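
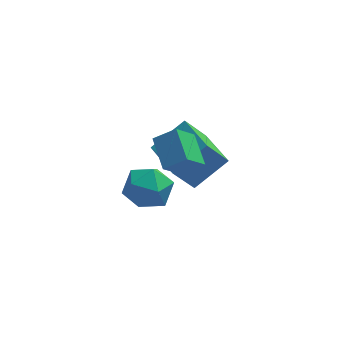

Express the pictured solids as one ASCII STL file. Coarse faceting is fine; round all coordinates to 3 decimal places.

solid 
facet normal 0.020 0.725 0.688
outer loop
vertex 2.332 3.204 -2.717
vertex 1.213 2.946 -2.412
vertex 2.118 2.403 -1.866
endloop
endfacet
facet normal 0.670 0.449 0.591
outer loop
vertex 2.332 3.204 -2.717
vertex 2.118 2.403 -1.866
vertex 2.966 2.2 -2.674
endloop
endfacet
facet normal 0.843 0.529 -0.096
outer loop
vertex 2.332 3.204 -2.717
vertex 2.966 2.2 -2.674
vertex 2.585 2.618 -3.719
endloop
endfacet
facet normal 0.300 0.854 -0.424
outer loop
vertex 2.332 3.204 -2.717
vertex 2.585 2.618 -3.719
vertex 1.502 3.079 -3.557
endloop
endfacet
facet normal -0.208 0.976 0.061
outer loop
vertex 2.332 3.204 -2.717
vertex 1.502 3.079 -3.557
vertex 1.213 2.946 -2.412
endloop
endfacet
facet normal 0.635 -0.251 0.730
outer loop
vertex 2.966 2.2 -2.674
vertex 2.118 2.403 -1.866
vertex 2.238 1.321 -2.343
endloop
endfacet
facet normal -0.417 0.197 0.887
outer loop
vertex 2.118 2.403 -1.866
vertex 1.213 2.946 -2.412
vertex 1.155 1.782 -2.181
endloop
endfacet
facet normal -0.787 0.603 -0.129
outer loop
vertex 1.213 2.946 -2.412
vertex 1.502 3.079 -3.557
vertex 0.774 2.2 -3.226
endloop
endfacet
facet normal 0.036 0.407 -0.913
outer loop
vertex 1.502 3.079 -3.557
vertex 2.585 2.618 -3.719
vertex 1.622 1.997 -4.034
endloop
endfacet
facet normal 0.916 -0.122 -0.383
outer loop
vertex 2.585 2.618 -3.719
vertex 2.966 2.2 -2.674
vertex 2.527 1.454 -3.488
endloop
endfacet
facet normal -0.300 -0.854 0.424
outer loop
vertex 1.408 1.196 -3.183
vertex 2.238 1.321 -2.343
vertex 1.155 1.782 -2.181
endloop
endfacet
facet normal -0.843 -0.529 0.096
outer loop
vertex 1.408 1.196 -3.183
vertex 1.155 1.782 -2.181
vertex 0.774 2.2 -3.226
endloop
endfacet
facet normal -0.670 -0.449 -0.591
outer loop
vertex 1.408 1.196 -3.183
vertex 0.774 2.2 -3.226
vertex 1.622 1.997 -4.034
endloop
endfacet
facet normal -0.020 -0.725 -0.688
outer loop
vertex 1.408 1.196 -3.183
vertex 1.622 1.997 -4.034
vertex 2.527 1.454 -3.488
endloop
endfacet
facet normal 0.208 -0.976 -0.061
outer loop
vertex 1.408 1.196 -3.183
vertex 2.527 1.454 -3.488
vertex 2.238 1.321 -2.343
endloop
endfacet
facet normal -0.036 -0.407 0.913
outer loop
vertex 1.155 1.782 -2.181
vertex 2.238 1.321 -2.343
vertex 2.118 2.403 -1.866
endloop
endfacet
facet normal -0.916 0.122 0.383
outer loop
vertex 0.774 2.2 -3.226
vertex 1.155 1.782 -2.181
vertex 1.213 2.946 -2.412
endloop
endfacet
facet normal -0.635 0.251 -0.730
outer loop
vertex 1.622 1.997 -4.034
vertex 0.774 2.2 -3.226
vertex 1.502 3.079 -3.557
endloop
endfacet
facet normal 0.417 -0.197 -0.887
outer loop
vertex 2.527 1.454 -3.488
vertex 1.622 1.997 -4.034
vertex 2.585 2.618 -3.719
endloop
endfacet
facet normal 0.787 -0.603 0.129
outer loop
vertex 2.238 1.321 -2.343
vertex 2.527 1.454 -3.488
vertex 2.966 2.2 -2.674
endloop
endfacet
facet normal -0.543 -0.167 0.823
outer loop
vertex 4.236 1.35 0.642
vertex 3.497 3.238 0.537
vertex 2.775 0.717 -0.449
endloop
endfacet
facet normal 0.364 -0.930 0.052
outer loop
vertex 3.703 1.002 -1.857
vertex 4.236 1.35 0.642
vertex 2.775 0.717 -0.449
endloop
endfacet
facet normal -0.543 -0.167 0.823
outer loop
vertex 2.775 0.717 -0.449
vertex 3.497 3.238 0.537
vertex 2.036 2.605 -0.554
endloop
endfacet
facet normal -0.757 -0.328 -0.565
outer loop
vertex 2.036 2.605 -0.554
vertex 3.703 1.002 -1.857
vertex 2.775 0.717 -0.449
endloop
endfacet
facet normal 0.757 0.328 0.565
outer loop
vertex 4.236 1.35 0.642
vertex 4.425 3.523 -0.871
vertex 3.497 3.238 0.537
endloop
endfacet
facet normal 0.364 -0.930 0.052
outer loop
vertex 5.164 1.635 -0.766
vertex 4.236 1.35 0.642
vertex 3.703 1.002 -1.857
endloop
endfacet
facet normal 0.757 0.328 0.565
outer loop
vertex 5.164 1.635 -0.766
vertex 4.425 3.523 -0.871
vertex 4.236 1.35 0.642
endloop
endfacet
facet normal -0.364 0.930 -0.052
outer loop
vertex 3.497 3.238 0.537
vertex 4.425 3.523 -0.871
vertex 2.036 2.605 -0.554
endloop
endfacet
facet normal -0.757 -0.328 -0.565
outer loop
vertex 2.964 2.89 -1.962
vertex 3.703 1.002 -1.857
vertex 2.036 2.605 -0.554
endloop
endfacet
facet normal -0.364 0.930 -0.052
outer loop
vertex 2.036 2.605 -0.554
vertex 4.425 3.523 -0.871
vertex 2.964 2.89 -1.962
endloop
endfacet
facet normal 0.543 0.167 -0.823
outer loop
vertex 2.964 2.89 -1.962
vertex 5.164 1.635 -0.766
vertex 3.703 1.002 -1.857
endloop
endfacet
facet normal 0.543 0.167 -0.823
outer loop
vertex 4.425 3.523 -0.871
vertex 5.164 1.635 -0.766
vertex 2.964 2.89 -1.962
endloop
endfacet
facet normal -0.823 0.072 -0.563
outer loop
vertex 2.265 -0.892 1.557
vertex 1.968 0.512 2.17
vertex 3.061 -0.251 0.474
endloop
endfacet
facet normal 0.190 -0.900 -0.393
outer loop
vertex 3.992 -0.332 1.11
vertex 2.265 -0.892 1.557
vertex 3.061 -0.251 0.474
endloop
endfacet
facet normal -0.823 0.072 -0.563
outer loop
vertex 3.061 -0.251 0.474
vertex 1.968 0.512 2.17
vertex 2.765 1.153 1.086
endloop
endfacet
facet normal 0.535 0.430 -0.728
outer loop
vertex 2.765 1.153 1.086
vertex 3.992 -0.332 1.11
vertex 3.061 -0.251 0.474
endloop
endfacet
facet normal -0.534 -0.431 0.727
outer loop
vertex 2.265 -0.892 1.557
vertex 2.899 0.431 2.806
vertex 1.968 0.512 2.17
endloop
endfacet
facet normal 0.190 -0.900 -0.392
outer loop
vertex 3.195 -0.973 2.194
vertex 2.265 -0.892 1.557
vertex 3.992 -0.332 1.11
endloop
endfacet
facet normal -0.535 -0.430 0.727
outer loop
vertex 3.195 -0.973 2.194
vertex 2.899 0.431 2.806
vertex 2.265 -0.892 1.557
endloop
endfacet
facet normal -0.190 0.900 0.393
outer loop
vertex 1.968 0.512 2.17
vertex 2.899 0.431 2.806
vertex 2.765 1.153 1.086
endloop
endfacet
facet normal 0.535 0.431 -0.727
outer loop
vertex 3.695 1.072 1.723
vertex 3.992 -0.332 1.11
vertex 2.765 1.153 1.086
endloop
endfacet
facet normal -0.191 0.900 0.393
outer loop
vertex 2.765 1.153 1.086
vertex 2.899 0.431 2.806
vertex 3.695 1.072 1.723
endloop
endfacet
facet normal 0.823 -0.072 0.563
outer loop
vertex 3.695 1.072 1.723
vertex 3.195 -0.973 2.194
vertex 3.992 -0.332 1.11
endloop
endfacet
facet normal 0.823 -0.072 0.563
outer loop
vertex 2.899 0.431 2.806
vertex 3.195 -0.973 2.194
vertex 3.695 1.072 1.723
endloop
endfacet

endsolid


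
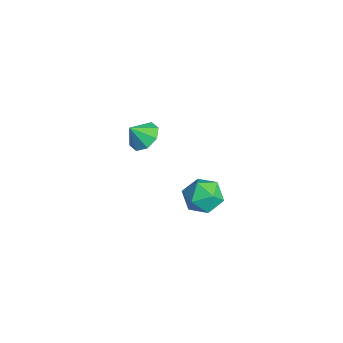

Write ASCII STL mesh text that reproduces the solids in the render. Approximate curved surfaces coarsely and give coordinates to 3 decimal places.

solid 
facet normal -0.703 0.650 0.289
outer loop
vertex 1.366 4.629 -3.393
vertex 1.003 3.899 -2.633
vertex 1.795 4.636 -2.364
endloop
endfacet
facet normal -0.124 0.991 0.045
outer loop
vertex 1.366 4.629 -3.393
vertex 1.795 4.636 -2.364
vertex 2.464 4.76 -3.248
endloop
endfacet
facet normal -0.010 0.780 -0.626
outer loop
vertex 1.366 4.629 -3.393
vertex 2.464 4.76 -3.248
vertex 2.084 4.101 -4.062
endloop
endfacet
facet normal -0.518 0.308 -0.798
outer loop
vertex 1.366 4.629 -3.393
vertex 2.084 4.101 -4.062
vertex 1.182 3.569 -3.682
endloop
endfacet
facet normal -0.945 0.228 -0.233
outer loop
vertex 1.366 4.629 -3.393
vertex 1.182 3.569 -3.682
vertex 1.003 3.899 -2.633
endloop
endfacet
facet normal 0.435 0.786 0.439
outer loop
vertex 2.464 4.76 -3.248
vertex 1.795 4.636 -2.364
vertex 2.778 4.111 -2.398
endloop
endfacet
facet normal -0.501 0.234 0.833
outer loop
vertex 1.795 4.636 -2.364
vertex 1.003 3.899 -2.633
vertex 1.876 3.579 -2.018
endloop
endfacet
facet normal -0.894 -0.448 -0.012
outer loop
vertex 1.003 3.899 -2.633
vertex 1.182 3.569 -3.682
vertex 1.496 2.92 -2.832
endloop
endfacet
facet normal -0.202 -0.319 -0.926
outer loop
vertex 1.182 3.569 -3.682
vertex 2.084 4.101 -4.062
vertex 2.165 3.044 -3.716
endloop
endfacet
facet normal 0.619 0.444 -0.648
outer loop
vertex 2.084 4.101 -4.062
vertex 2.464 4.76 -3.248
vertex 2.957 3.781 -3.447
endloop
endfacet
facet normal 0.518 -0.308 0.798
outer loop
vertex 2.594 3.051 -2.687
vertex 2.778 4.111 -2.398
vertex 1.876 3.579 -2.018
endloop
endfacet
facet normal 0.010 -0.780 0.626
outer loop
vertex 2.594 3.051 -2.687
vertex 1.876 3.579 -2.018
vertex 1.496 2.92 -2.832
endloop
endfacet
facet normal 0.124 -0.991 -0.045
outer loop
vertex 2.594 3.051 -2.687
vertex 1.496 2.92 -2.832
vertex 2.165 3.044 -3.716
endloop
endfacet
facet normal 0.703 -0.650 -0.289
outer loop
vertex 2.594 3.051 -2.687
vertex 2.165 3.044 -3.716
vertex 2.957 3.781 -3.447
endloop
endfacet
facet normal 0.945 -0.228 0.233
outer loop
vertex 2.594 3.051 -2.687
vertex 2.957 3.781 -3.447
vertex 2.778 4.111 -2.398
endloop
endfacet
facet normal 0.202 0.319 0.926
outer loop
vertex 1.876 3.579 -2.018
vertex 2.778 4.111 -2.398
vertex 1.795 4.636 -2.364
endloop
endfacet
facet normal -0.619 -0.444 0.648
outer loop
vertex 1.496 2.92 -2.832
vertex 1.876 3.579 -2.018
vertex 1.003 3.899 -2.633
endloop
endfacet
facet normal -0.435 -0.786 -0.439
outer loop
vertex 2.165 3.044 -3.716
vertex 1.496 2.92 -2.832
vertex 1.182 3.569 -3.682
endloop
endfacet
facet normal 0.501 -0.234 -0.833
outer loop
vertex 2.957 3.781 -3.447
vertex 2.165 3.044 -3.716
vertex 2.084 4.101 -4.062
endloop
endfacet
facet normal 0.894 0.448 0.012
outer loop
vertex 2.778 4.111 -2.398
vertex 2.957 3.781 -3.447
vertex 2.464 4.76 -3.248
endloop
endfacet
facet normal 0.025 0.634 -0.773
outer loop
vertex 2.999 0.213 2.631
vertex 2.453 0.756 3.059
vertex 3.327 0.663 3.011
endloop
endfacet
facet normal 0.685 -0.692 0.228
outer loop
vertex 2.999 0.213 2.631
vertex 3.327 0.663 3.011
vertex 2.427 0.064 3.901
endloop
endfacet
facet normal 0.025 0.634 -0.773
outer loop
vertex 3.327 0.663 3.011
vertex 2.453 0.756 3.059
vertex 3.143 1.167 3.418
endloop
endfacet
facet normal 0.756 -0.221 0.616
outer loop
vertex 3.327 0.663 3.011
vertex 3.143 1.167 3.418
vertex 2.427 0.064 3.901
endloop
endfacet
facet normal 0.025 0.634 -0.773
outer loop
vertex 3.143 1.167 3.418
vertex 2.453 0.756 3.059
vertex 2.555 1.43 3.615
endloop
endfacet
facet normal 0.376 0.156 0.913
outer loop
vertex 3.143 1.167 3.418
vertex 2.555 1.43 3.615
vertex 2.427 0.064 3.901
endloop
endfacet
facet normal 0.025 0.634 -0.773
outer loop
vertex 2.555 1.43 3.615
vertex 2.453 0.756 3.059
vertex 1.908 1.298 3.486
endloop
endfacet
facet normal -0.234 0.220 0.947
outer loop
vertex 2.555 1.43 3.615
vertex 1.908 1.298 3.486
vertex 2.427 0.064 3.901
endloop
endfacet
facet normal 0.024 0.634 -0.773
outer loop
vertex 1.908 1.298 3.486
vertex 2.453 0.756 3.059
vertex 1.58 0.848 3.107
endloop
endfacet
facet normal -0.714 -0.066 0.697
outer loop
vertex 1.908 1.298 3.486
vertex 1.58 0.848 3.107
vertex 2.427 0.064 3.901
endloop
endfacet
facet normal 0.024 0.634 -0.773
outer loop
vertex 1.58 0.848 3.107
vertex 2.453 0.756 3.059
vertex 1.763 0.344 2.699
endloop
endfacet
facet normal -0.786 -0.536 0.309
outer loop
vertex 1.58 0.848 3.107
vertex 1.763 0.344 2.699
vertex 2.427 0.064 3.901
endloop
endfacet
facet normal 0.025 0.634 -0.773
outer loop
vertex 1.763 0.344 2.699
vertex 2.453 0.756 3.059
vertex 2.351 0.081 2.502
endloop
endfacet
facet normal -0.405 -0.914 0.011
outer loop
vertex 1.763 0.344 2.699
vertex 2.351 0.081 2.502
vertex 2.427 0.064 3.901
endloop
endfacet
facet normal 0.025 0.634 -0.773
outer loop
vertex 2.351 0.081 2.502
vertex 2.453 0.756 3.059
vertex 2.999 0.213 2.631
endloop
endfacet
facet normal 0.204 -0.979 -0.023
outer loop
vertex 2.351 0.081 2.502
vertex 2.999 0.213 2.631
vertex 2.427 0.064 3.901
endloop
endfacet

endsolid


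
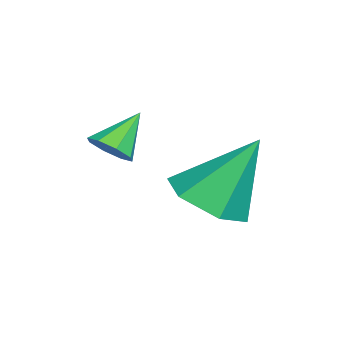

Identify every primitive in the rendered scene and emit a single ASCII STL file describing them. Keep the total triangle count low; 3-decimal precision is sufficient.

solid 
facet normal 0.087 -0.530 -0.843
outer loop
vertex 2.692 0.802 1.206
vertex 1.783 0.536 1.279
vertex 2.01 1.327 0.805
endloop
endfacet
facet normal 0.599 0.800 0.030
outer loop
vertex 2.692 0.802 1.206
vertex 2.01 1.327 0.805
vertex 1.617 1.544 2.881
endloop
endfacet
facet normal 0.087 -0.530 -0.843
outer loop
vertex 2.01 1.327 0.805
vertex 1.783 0.536 1.279
vertex 1.101 1.061 0.878
endloop
endfacet
facet normal -0.289 0.945 -0.153
outer loop
vertex 2.01 1.327 0.805
vertex 1.101 1.061 0.878
vertex 1.617 1.544 2.881
endloop
endfacet
facet normal 0.087 -0.530 -0.843
outer loop
vertex 1.101 1.061 0.878
vertex 1.783 0.536 1.279
vertex 0.874 0.27 1.352
endloop
endfacet
facet normal -0.922 0.356 0.152
outer loop
vertex 1.101 1.061 0.878
vertex 0.874 0.27 1.352
vertex 1.617 1.544 2.881
endloop
endfacet
facet normal 0.087 -0.530 -0.843
outer loop
vertex 0.874 0.27 1.352
vertex 1.783 0.536 1.279
vertex 1.557 -0.255 1.753
endloop
endfacet
facet normal -0.668 -0.379 0.641
outer loop
vertex 0.874 0.27 1.352
vertex 1.557 -0.255 1.753
vertex 1.617 1.544 2.881
endloop
endfacet
facet normal 0.087 -0.530 -0.843
outer loop
vertex 1.557 -0.255 1.753
vertex 1.783 0.536 1.279
vertex 2.466 0.011 1.68
endloop
endfacet
facet normal 0.219 -0.524 0.823
outer loop
vertex 1.557 -0.255 1.753
vertex 2.466 0.011 1.68
vertex 1.617 1.544 2.881
endloop
endfacet
facet normal 0.087 -0.530 -0.843
outer loop
vertex 2.466 0.011 1.68
vertex 1.783 0.536 1.279
vertex 2.692 0.802 1.206
endloop
endfacet
facet normal 0.853 0.067 0.518
outer loop
vertex 2.466 0.011 1.68
vertex 2.692 0.802 1.206
vertex 1.617 1.544 2.881
endloop
endfacet
facet normal 0.514 -0.495 -0.701
outer loop
vertex 3.631 -1.394 3.614
vertex 3.315 -1.214 3.255
vertex 3.753 -1.054 3.463
endloop
endfacet
facet normal 0.524 0.181 0.832
outer loop
vertex 3.631 -1.394 3.614
vertex 3.753 -1.054 3.463
vertex 2.765 -0.686 4.005
endloop
endfacet
facet normal 0.514 -0.495 -0.701
outer loop
vertex 3.753 -1.054 3.463
vertex 3.315 -1.214 3.255
vertex 3.618 -0.809 3.191
endloop
endfacet
facet normal 0.510 0.749 0.422
outer loop
vertex 3.753 -1.054 3.463
vertex 3.618 -0.809 3.191
vertex 2.765 -0.686 4.005
endloop
endfacet
facet normal 0.513 -0.495 -0.701
outer loop
vertex 3.618 -0.809 3.191
vertex 3.315 -1.214 3.255
vertex 3.306 -0.801 2.957
endloop
endfacet
facet normal 0.077 0.995 -0.069
outer loop
vertex 3.618 -0.809 3.191
vertex 3.306 -0.801 2.957
vertex 2.765 -0.686 4.005
endloop
endfacet
facet normal 0.515 -0.494 -0.700
outer loop
vertex 3.306 -0.801 2.957
vertex 3.315 -1.214 3.255
vertex 3.0 -1.035 2.897
endloop
endfacet
facet normal -0.523 0.775 -0.355
outer loop
vertex 3.306 -0.801 2.957
vertex 3.0 -1.035 2.897
vertex 2.765 -0.686 4.005
endloop
endfacet
facet normal 0.515 -0.494 -0.700
outer loop
vertex 3.0 -1.035 2.897
vertex 3.315 -1.214 3.255
vertex 2.878 -1.375 3.047
endloop
endfacet
facet normal -0.938 0.219 -0.268
outer loop
vertex 3.0 -1.035 2.897
vertex 2.878 -1.375 3.047
vertex 2.765 -0.686 4.005
endloop
endfacet
facet normal 0.515 -0.494 -0.700
outer loop
vertex 2.878 -1.375 3.047
vertex 3.315 -1.214 3.255
vertex 3.013 -1.62 3.319
endloop
endfacet
facet normal -0.925 -0.351 0.143
outer loop
vertex 2.878 -1.375 3.047
vertex 3.013 -1.62 3.319
vertex 2.765 -0.686 4.005
endloop
endfacet
facet normal 0.515 -0.494 -0.701
outer loop
vertex 3.013 -1.62 3.319
vertex 3.315 -1.214 3.255
vertex 3.325 -1.628 3.554
endloop
endfacet
facet normal -0.493 -0.596 0.634
outer loop
vertex 3.013 -1.62 3.319
vertex 3.325 -1.628 3.554
vertex 2.765 -0.686 4.005
endloop
endfacet
facet normal 0.515 -0.494 -0.701
outer loop
vertex 3.325 -1.628 3.554
vertex 3.315 -1.214 3.255
vertex 3.631 -1.394 3.614
endloop
endfacet
facet normal 0.108 -0.377 0.920
outer loop
vertex 3.325 -1.628 3.554
vertex 3.631 -1.394 3.614
vertex 2.765 -0.686 4.005
endloop
endfacet

endsolid


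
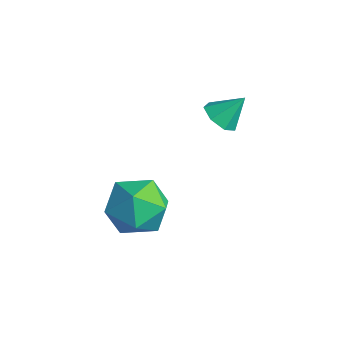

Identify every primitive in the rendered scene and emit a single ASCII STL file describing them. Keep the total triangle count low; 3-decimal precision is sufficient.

solid 
facet normal -0.221 0.032 0.975
outer loop
vertex 0.255 -1.577 0.301
vertex -0.342 -2.5 0.196
vertex 0.732 -2.563 0.442
endloop
endfacet
facet normal 0.417 0.323 0.849
outer loop
vertex 0.255 -1.577 0.301
vertex 0.732 -2.563 0.442
vertex 1.258 -1.77 -0.118
endloop
endfacet
facet normal 0.328 0.861 0.388
outer loop
vertex 0.255 -1.577 0.301
vertex 1.258 -1.77 -0.118
vertex 0.508 -1.217 -0.711
endloop
endfacet
facet normal -0.367 0.902 0.229
outer loop
vertex 0.255 -1.577 0.301
vertex 0.508 -1.217 -0.711
vertex -0.48 -1.668 -0.517
endloop
endfacet
facet normal -0.706 0.390 0.591
outer loop
vertex 0.255 -1.577 0.301
vertex -0.48 -1.668 -0.517
vertex -0.342 -2.5 0.196
endloop
endfacet
facet normal 0.827 -0.170 0.536
outer loop
vertex 1.258 -1.77 -0.118
vertex 0.732 -2.563 0.442
vertex 1.28 -2.812 -0.483
endloop
endfacet
facet normal -0.207 -0.641 0.739
outer loop
vertex 0.732 -2.563 0.442
vertex -0.342 -2.5 0.196
vertex 0.292 -3.263 -0.289
endloop
endfacet
facet normal -0.991 -0.063 0.119
outer loop
vertex -0.342 -2.5 0.196
vertex -0.48 -1.668 -0.517
vertex -0.458 -2.71 -0.882
endloop
endfacet
facet normal -0.441 0.766 -0.468
outer loop
vertex -0.48 -1.668 -0.517
vertex 0.508 -1.217 -0.711
vertex 0.068 -1.917 -1.442
endloop
endfacet
facet normal 0.682 0.700 -0.210
outer loop
vertex 0.508 -1.217 -0.711
vertex 1.258 -1.77 -0.118
vertex 1.142 -1.98 -1.196
endloop
endfacet
facet normal 0.367 -0.902 -0.229
outer loop
vertex 0.545 -2.903 -1.301
vertex 1.28 -2.812 -0.483
vertex 0.292 -3.263 -0.289
endloop
endfacet
facet normal -0.328 -0.861 -0.388
outer loop
vertex 0.545 -2.903 -1.301
vertex 0.292 -3.263 -0.289
vertex -0.458 -2.71 -0.882
endloop
endfacet
facet normal -0.417 -0.323 -0.849
outer loop
vertex 0.545 -2.903 -1.301
vertex -0.458 -2.71 -0.882
vertex 0.068 -1.917 -1.442
endloop
endfacet
facet normal 0.221 -0.032 -0.975
outer loop
vertex 0.545 -2.903 -1.301
vertex 0.068 -1.917 -1.442
vertex 1.142 -1.98 -1.196
endloop
endfacet
facet normal 0.706 -0.390 -0.591
outer loop
vertex 0.545 -2.903 -1.301
vertex 1.142 -1.98 -1.196
vertex 1.28 -2.812 -0.483
endloop
endfacet
facet normal 0.441 -0.766 0.468
outer loop
vertex 0.292 -3.263 -0.289
vertex 1.28 -2.812 -0.483
vertex 0.732 -2.563 0.442
endloop
endfacet
facet normal -0.682 -0.700 0.210
outer loop
vertex -0.458 -2.71 -0.882
vertex 0.292 -3.263 -0.289
vertex -0.342 -2.5 0.196
endloop
endfacet
facet normal -0.827 0.170 -0.536
outer loop
vertex 0.068 -1.917 -1.442
vertex -0.458 -2.71 -0.882
vertex -0.48 -1.668 -0.517
endloop
endfacet
facet normal 0.207 0.641 -0.739
outer loop
vertex 1.142 -1.98 -1.196
vertex 0.068 -1.917 -1.442
vertex 0.508 -1.217 -0.711
endloop
endfacet
facet normal 0.991 0.063 -0.119
outer loop
vertex 1.28 -2.812 -0.483
vertex 1.142 -1.98 -1.196
vertex 1.258 -1.77 -0.118
endloop
endfacet
facet normal -0.277 -0.617 -0.737
outer loop
vertex 0.551 0.72 1.74
vertex -0.052 0.961 1.765
vertex 0.451 1.164 1.406
endloop
endfacet
facet normal 0.964 0.261 0.058
outer loop
vertex 0.551 0.72 1.74
vertex 0.451 1.164 1.406
vertex 0.252 1.639 2.575
endloop
endfacet
facet normal -0.277 -0.616 -0.737
outer loop
vertex 0.451 1.164 1.406
vertex -0.052 0.961 1.765
vertex -0.028 1.455 1.343
endloop
endfacet
facet normal 0.527 0.815 -0.241
outer loop
vertex 0.451 1.164 1.406
vertex -0.028 1.455 1.343
vertex 0.252 1.639 2.575
endloop
endfacet
facet normal -0.276 -0.616 -0.737
outer loop
vertex -0.028 1.455 1.343
vertex -0.052 0.961 1.765
vertex -0.525 1.374 1.597
endloop
endfacet
facet normal -0.209 0.973 -0.098
outer loop
vertex -0.028 1.455 1.343
vertex -0.525 1.374 1.597
vertex 0.252 1.639 2.575
endloop
endfacet
facet normal -0.276 -0.616 -0.738
outer loop
vertex -0.525 1.374 1.597
vertex -0.052 0.961 1.765
vertex -0.666 0.982 1.977
endloop
endfacet
facet normal -0.689 0.617 0.380
outer loop
vertex -0.525 1.374 1.597
vertex -0.666 0.982 1.977
vertex 0.252 1.639 2.575
endloop
endfacet
facet normal -0.276 -0.615 -0.738
outer loop
vertex -0.666 0.982 1.977
vertex -0.052 0.961 1.765
vertex -0.345 0.574 2.197
endloop
endfacet
facet normal -0.553 0.014 0.833
outer loop
vertex -0.666 0.982 1.977
vertex -0.345 0.574 2.197
vertex 0.252 1.639 2.575
endloop
endfacet
facet normal -0.275 -0.616 -0.738
outer loop
vertex -0.345 0.574 2.197
vertex -0.052 0.961 1.765
vertex 0.197 0.458 2.092
endloop
endfacet
facet normal 0.097 -0.381 0.920
outer loop
vertex -0.345 0.574 2.197
vertex 0.197 0.458 2.092
vertex 0.252 1.639 2.575
endloop
endfacet
facet normal -0.277 -0.616 -0.737
outer loop
vertex 0.197 0.458 2.092
vertex -0.052 0.961 1.765
vertex 0.551 0.72 1.74
endloop
endfacet
facet normal 0.772 -0.271 0.575
outer loop
vertex 0.197 0.458 2.092
vertex 0.551 0.72 1.74
vertex 0.252 1.639 2.575
endloop
endfacet

endsolid


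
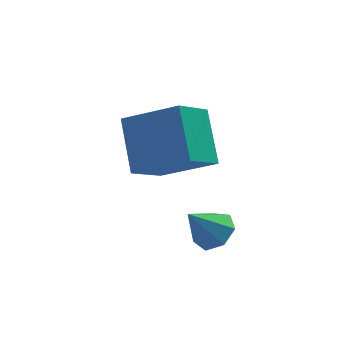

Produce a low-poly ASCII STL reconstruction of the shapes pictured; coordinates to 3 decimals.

solid 
facet normal -0.608 -0.528 0.593
outer loop
vertex -3.105 -1.399 -0.705
vertex -3.159 0.084 0.561
vertex -4.677 -0.65 -1.648
endloop
endfacet
facet normal 0.027 -0.760 -0.649
outer loop
vertex -3.681 0.216 -2.621
vertex -3.105 -1.399 -0.705
vertex -4.677 -0.65 -1.648
endloop
endfacet
facet normal -0.607 -0.529 0.593
outer loop
vertex -4.677 -0.65 -1.648
vertex -3.159 0.084 0.561
vertex -4.731 0.832 -0.382
endloop
endfacet
facet normal -0.794 0.378 -0.476
outer loop
vertex -4.731 0.832 -0.382
vertex -3.681 0.216 -2.621
vertex -4.677 -0.65 -1.648
endloop
endfacet
facet normal 0.794 -0.378 0.476
outer loop
vertex -3.105 -1.399 -0.705
vertex -2.163 0.95 -0.412
vertex -3.159 0.084 0.561
endloop
endfacet
facet normal 0.028 -0.760 -0.649
outer loop
vertex -2.109 -0.532 -1.678
vertex -3.105 -1.399 -0.705
vertex -3.681 0.216 -2.621
endloop
endfacet
facet normal 0.794 -0.378 0.476
outer loop
vertex -2.109 -0.532 -1.678
vertex -2.163 0.95 -0.412
vertex -3.105 -1.399 -0.705
endloop
endfacet
facet normal -0.027 0.760 0.649
outer loop
vertex -3.159 0.084 0.561
vertex -2.163 0.95 -0.412
vertex -4.731 0.832 -0.382
endloop
endfacet
facet normal -0.794 0.378 -0.476
outer loop
vertex -3.735 1.699 -1.355
vertex -3.681 0.216 -2.621
vertex -4.731 0.832 -0.382
endloop
endfacet
facet normal -0.027 0.760 0.649
outer loop
vertex -4.731 0.832 -0.382
vertex -2.163 0.95 -0.412
vertex -3.735 1.699 -1.355
endloop
endfacet
facet normal 0.607 0.528 -0.593
outer loop
vertex -3.735 1.699 -1.355
vertex -2.109 -0.532 -1.678
vertex -3.681 0.216 -2.621
endloop
endfacet
facet normal 0.608 0.529 -0.593
outer loop
vertex -2.163 0.95 -0.412
vertex -2.109 -0.532 -1.678
vertex -3.735 1.699 -1.355
endloop
endfacet
facet normal 0.588 0.145 -0.796
outer loop
vertex -1.906 -1.29 -3.421
vertex -2.427 -1.561 -3.855
vertex -2.32 -0.869 -3.65
endloop
endfacet
facet normal 0.175 0.598 0.782
outer loop
vertex -1.906 -1.29 -3.421
vertex -2.32 -0.869 -3.65
vertex -3.233 -1.759 -2.765
endloop
endfacet
facet normal 0.589 0.145 -0.795
outer loop
vertex -2.32 -0.869 -3.65
vertex -2.427 -1.561 -3.855
vertex -2.814 -0.969 -4.034
endloop
endfacet
facet normal -0.447 0.818 0.362
outer loop
vertex -2.32 -0.869 -3.65
vertex -2.814 -0.969 -4.034
vertex -3.233 -1.759 -2.765
endloop
endfacet
facet normal 0.588 0.144 -0.796
outer loop
vertex -2.814 -0.969 -4.034
vertex -2.427 -1.561 -3.855
vertex -3.017 -1.515 -4.283
endloop
endfacet
facet normal -0.924 0.376 -0.071
outer loop
vertex -2.814 -0.969 -4.034
vertex -3.017 -1.515 -4.283
vertex -3.233 -1.759 -2.765
endloop
endfacet
facet normal 0.588 0.145 -0.795
outer loop
vertex -3.017 -1.515 -4.283
vertex -2.427 -1.561 -3.855
vertex -2.775 -2.096 -4.21
endloop
endfacet
facet normal -0.897 -0.398 -0.192
outer loop
vertex -3.017 -1.515 -4.283
vertex -2.775 -2.096 -4.21
vertex -3.233 -1.759 -2.765
endloop
endfacet
facet normal 0.589 0.144 -0.795
outer loop
vertex -2.775 -2.096 -4.21
vertex -2.427 -1.561 -3.855
vertex -2.271 -2.274 -3.869
endloop
endfacet
facet normal -0.386 -0.918 0.092
outer loop
vertex -2.775 -2.096 -4.21
vertex -2.271 -2.274 -3.869
vertex -3.233 -1.759 -2.765
endloop
endfacet
facet normal 0.589 0.144 -0.795
outer loop
vertex -2.271 -2.274 -3.869
vertex -2.427 -1.561 -3.855
vertex -1.885 -1.916 -3.518
endloop
endfacet
facet normal 0.223 -0.794 0.565
outer loop
vertex -2.271 -2.274 -3.869
vertex -1.885 -1.916 -3.518
vertex -3.233 -1.759 -2.765
endloop
endfacet
facet normal 0.588 0.143 -0.796
outer loop
vertex -1.885 -1.916 -3.518
vertex -2.427 -1.561 -3.855
vertex -1.906 -1.29 -3.421
endloop
endfacet
facet normal 0.474 -0.119 0.873
outer loop
vertex -1.885 -1.916 -3.518
vertex -1.906 -1.29 -3.421
vertex -3.233 -1.759 -2.765
endloop
endfacet

endsolid


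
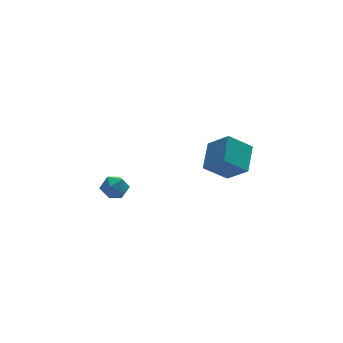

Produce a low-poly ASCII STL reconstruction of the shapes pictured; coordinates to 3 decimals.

solid 
facet normal -0.865 -0.488 0.118
outer loop
vertex -2.991 -1.417 -0.127
vertex -2.726 -1.967 -0.457
vertex -2.663 -1.912 0.231
endloop
endfacet
facet normal -0.756 -0.029 0.654
outer loop
vertex -2.991 -1.417 -0.127
vertex -2.663 -1.912 0.231
vertex -2.556 -1.244 0.384
endloop
endfacet
facet normal -0.686 0.624 0.373
outer loop
vertex -2.991 -1.417 -0.127
vertex -2.556 -1.244 0.384
vertex -2.553 -0.886 -0.21
endloop
endfacet
facet normal -0.752 0.567 -0.336
outer loop
vertex -2.991 -1.417 -0.127
vertex -2.553 -0.886 -0.21
vertex -2.658 -1.333 -0.73
endloop
endfacet
facet normal -0.862 -0.120 -0.493
outer loop
vertex -2.991 -1.417 -0.127
vertex -2.658 -1.333 -0.73
vertex -2.726 -1.967 -0.457
endloop
endfacet
facet normal -0.140 -0.200 0.970
outer loop
vertex -2.556 -1.244 0.384
vertex -2.663 -1.912 0.231
vertex -2.022 -1.687 0.37
endloop
endfacet
facet normal -0.316 -0.943 0.104
outer loop
vertex -2.663 -1.912 0.231
vertex -2.726 -1.967 -0.457
vertex -2.127 -2.134 -0.15
endloop
endfacet
facet normal -0.311 -0.347 -0.884
outer loop
vertex -2.726 -1.967 -0.457
vertex -2.658 -1.333 -0.73
vertex -2.124 -1.776 -0.744
endloop
endfacet
facet normal -0.132 0.765 -0.631
outer loop
vertex -2.658 -1.333 -0.73
vertex -2.553 -0.886 -0.21
vertex -2.017 -1.108 -0.591
endloop
endfacet
facet normal -0.026 0.856 0.516
outer loop
vertex -2.553 -0.886 -0.21
vertex -2.556 -1.244 0.384
vertex -1.954 -1.053 0.097
endloop
endfacet
facet normal 0.752 -0.567 0.336
outer loop
vertex -1.689 -1.603 -0.233
vertex -2.022 -1.687 0.37
vertex -2.127 -2.134 -0.15
endloop
endfacet
facet normal 0.686 -0.624 -0.373
outer loop
vertex -1.689 -1.603 -0.233
vertex -2.127 -2.134 -0.15
vertex -2.124 -1.776 -0.744
endloop
endfacet
facet normal 0.756 0.029 -0.654
outer loop
vertex -1.689 -1.603 -0.233
vertex -2.124 -1.776 -0.744
vertex -2.017 -1.108 -0.591
endloop
endfacet
facet normal 0.865 0.488 -0.118
outer loop
vertex -1.689 -1.603 -0.233
vertex -2.017 -1.108 -0.591
vertex -1.954 -1.053 0.097
endloop
endfacet
facet normal 0.862 0.120 0.493
outer loop
vertex -1.689 -1.603 -0.233
vertex -1.954 -1.053 0.097
vertex -2.022 -1.687 0.37
endloop
endfacet
facet normal 0.132 -0.765 0.631
outer loop
vertex -2.127 -2.134 -0.15
vertex -2.022 -1.687 0.37
vertex -2.663 -1.912 0.231
endloop
endfacet
facet normal 0.026 -0.856 -0.516
outer loop
vertex -2.124 -1.776 -0.744
vertex -2.127 -2.134 -0.15
vertex -2.726 -1.967 -0.457
endloop
endfacet
facet normal 0.140 0.200 -0.970
outer loop
vertex -2.017 -1.108 -0.591
vertex -2.124 -1.776 -0.744
vertex -2.658 -1.333 -0.73
endloop
endfacet
facet normal 0.316 0.943 -0.104
outer loop
vertex -1.954 -1.053 0.097
vertex -2.017 -1.108 -0.591
vertex -2.553 -0.886 -0.21
endloop
endfacet
facet normal 0.311 0.347 0.884
outer loop
vertex -2.022 -1.687 0.37
vertex -1.954 -1.053 0.097
vertex -2.556 -1.244 0.384
endloop
endfacet
facet normal -0.782 0.097 0.616
outer loop
vertex 2.536 -1.861 0.606
vertex 3.221 -0.676 1.29
vertex 1.916 -0.967 -0.322
endloop
endfacet
facet normal -0.448 -0.774 -0.447
outer loop
vertex 3.019 -1.104 -1.19
vertex 2.536 -1.861 0.606
vertex 1.916 -0.967 -0.322
endloop
endfacet
facet normal -0.782 0.097 0.616
outer loop
vertex 1.916 -0.967 -0.322
vertex 3.221 -0.676 1.29
vertex 2.601 0.218 0.362
endloop
endfacet
facet normal -0.433 0.625 -0.649
outer loop
vertex 2.601 0.218 0.362
vertex 3.019 -1.104 -1.19
vertex 1.916 -0.967 -0.322
endloop
endfacet
facet normal 0.433 -0.625 0.649
outer loop
vertex 2.536 -1.861 0.606
vertex 4.324 -0.813 0.422
vertex 3.221 -0.676 1.29
endloop
endfacet
facet normal -0.448 -0.774 -0.447
outer loop
vertex 3.639 -1.998 -0.262
vertex 2.536 -1.861 0.606
vertex 3.019 -1.104 -1.19
endloop
endfacet
facet normal 0.433 -0.625 0.649
outer loop
vertex 3.639 -1.998 -0.262
vertex 4.324 -0.813 0.422
vertex 2.536 -1.861 0.606
endloop
endfacet
facet normal 0.448 0.774 0.447
outer loop
vertex 3.221 -0.676 1.29
vertex 4.324 -0.813 0.422
vertex 2.601 0.218 0.362
endloop
endfacet
facet normal -0.433 0.625 -0.649
outer loop
vertex 3.704 0.081 -0.506
vertex 3.019 -1.104 -1.19
vertex 2.601 0.218 0.362
endloop
endfacet
facet normal 0.448 0.774 0.447
outer loop
vertex 2.601 0.218 0.362
vertex 4.324 -0.813 0.422
vertex 3.704 0.081 -0.506
endloop
endfacet
facet normal 0.782 -0.097 -0.616
outer loop
vertex 3.704 0.081 -0.506
vertex 3.639 -1.998 -0.262
vertex 3.019 -1.104 -1.19
endloop
endfacet
facet normal 0.782 -0.097 -0.616
outer loop
vertex 4.324 -0.813 0.422
vertex 3.639 -1.998 -0.262
vertex 3.704 0.081 -0.506
endloop
endfacet

endsolid


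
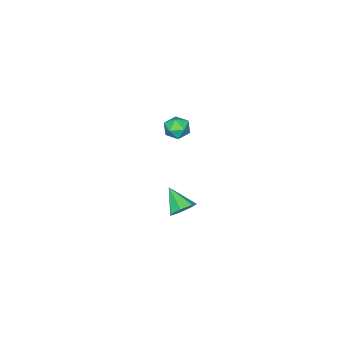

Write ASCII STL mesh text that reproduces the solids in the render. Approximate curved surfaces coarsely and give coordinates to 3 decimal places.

solid 
facet normal 0.166 0.770 -0.616
outer loop
vertex 1.031 -0.743 -4.09
vertex 0.165 -0.596 -4.139
vertex 0.746 -0.264 -3.568
endloop
endfacet
facet normal 0.763 -0.211 0.611
outer loop
vertex 1.031 -0.743 -4.09
vertex 0.746 -0.264 -3.568
vertex -0.125 -1.944 -3.061
endloop
endfacet
facet normal 0.166 0.770 -0.616
outer loop
vertex 0.746 -0.264 -3.568
vertex 0.165 -0.596 -4.139
vertex 0.023 -0.035 -3.476
endloop
endfacet
facet normal 0.184 0.195 0.963
outer loop
vertex 0.746 -0.264 -3.568
vertex 0.023 -0.035 -3.476
vertex -0.125 -1.944 -3.061
endloop
endfacet
facet normal 0.165 0.770 -0.616
outer loop
vertex 0.023 -0.035 -3.476
vertex 0.165 -0.596 -4.139
vertex -0.593 -0.229 -3.883
endloop
endfacet
facet normal -0.585 0.215 0.782
outer loop
vertex 0.023 -0.035 -3.476
vertex -0.593 -0.229 -3.883
vertex -0.125 -1.944 -3.061
endloop
endfacet
facet normal 0.165 0.770 -0.616
outer loop
vertex -0.593 -0.229 -3.883
vertex 0.165 -0.596 -4.139
vertex -0.638 -0.699 -4.483
endloop
endfacet
facet normal -0.965 -0.166 0.203
outer loop
vertex -0.593 -0.229 -3.883
vertex -0.638 -0.699 -4.483
vertex -0.125 -1.944 -3.061
endloop
endfacet
facet normal 0.165 0.770 -0.616
outer loop
vertex -0.638 -0.699 -4.483
vertex 0.165 -0.596 -4.139
vertex -0.079 -1.092 -4.824
endloop
endfacet
facet normal -0.670 -0.661 -0.337
outer loop
vertex -0.638 -0.699 -4.483
vertex -0.079 -1.092 -4.824
vertex -0.125 -1.944 -3.061
endloop
endfacet
facet normal 0.165 0.770 -0.616
outer loop
vertex -0.079 -1.092 -4.824
vertex 0.165 -0.596 -4.139
vertex 0.664 -1.111 -4.649
endloop
endfacet
facet normal 0.079 -0.898 -0.432
outer loop
vertex -0.079 -1.092 -4.824
vertex 0.664 -1.111 -4.649
vertex -0.125 -1.944 -3.061
endloop
endfacet
facet normal 0.166 0.770 -0.616
outer loop
vertex 0.664 -1.111 -4.649
vertex 0.165 -0.596 -4.139
vertex 1.031 -0.743 -4.09
endloop
endfacet
facet normal 0.716 -0.698 -0.010
outer loop
vertex 0.664 -1.111 -4.649
vertex 1.031 -0.743 -4.09
vertex -0.125 -1.944 -3.061
endloop
endfacet
facet normal 0.129 0.961 -0.243
outer loop
vertex 1.564 0.29 3.317
vertex 0.758 0.435 3.461
vertex 1.311 0.516 4.075
endloop
endfacet
facet normal 0.726 0.687 0.038
outer loop
vertex 1.564 0.29 3.317
vertex 1.311 0.516 4.075
vertex 1.881 -0.082 3.988
endloop
endfacet
facet normal 0.923 0.132 -0.363
outer loop
vertex 1.564 0.29 3.317
vertex 1.881 -0.082 3.988
vertex 1.682 -0.532 3.319
endloop
endfacet
facet normal 0.447 0.062 -0.892
outer loop
vertex 1.564 0.29 3.317
vertex 1.682 -0.532 3.319
vertex 0.987 -0.213 2.993
endloop
endfacet
facet normal -0.043 0.575 -0.817
outer loop
vertex 1.564 0.29 3.317
vertex 0.987 -0.213 2.993
vertex 0.758 0.435 3.461
endloop
endfacet
facet normal 0.572 0.445 0.689
outer loop
vertex 1.881 -0.082 3.988
vertex 1.311 0.516 4.075
vertex 1.273 -0.167 4.547
endloop
endfacet
facet normal -0.394 0.888 0.237
outer loop
vertex 1.311 0.516 4.075
vertex 0.758 0.435 3.461
vertex 0.578 0.152 4.221
endloop
endfacet
facet normal -0.673 0.262 -0.692
outer loop
vertex 0.758 0.435 3.461
vertex 0.987 -0.213 2.993
vertex 0.379 -0.298 3.552
endloop
endfacet
facet normal 0.120 -0.569 -0.814
outer loop
vertex 0.987 -0.213 2.993
vertex 1.682 -0.532 3.319
vertex 0.949 -0.896 3.465
endloop
endfacet
facet normal 0.890 -0.455 0.041
outer loop
vertex 1.682 -0.532 3.319
vertex 1.881 -0.082 3.988
vertex 1.502 -0.815 4.079
endloop
endfacet
facet normal -0.447 -0.062 0.892
outer loop
vertex 0.696 -0.67 4.223
vertex 1.273 -0.167 4.547
vertex 0.578 0.152 4.221
endloop
endfacet
facet normal -0.923 -0.132 0.363
outer loop
vertex 0.696 -0.67 4.223
vertex 0.578 0.152 4.221
vertex 0.379 -0.298 3.552
endloop
endfacet
facet normal -0.726 -0.687 -0.038
outer loop
vertex 0.696 -0.67 4.223
vertex 0.379 -0.298 3.552
vertex 0.949 -0.896 3.465
endloop
endfacet
facet normal -0.129 -0.961 0.243
outer loop
vertex 0.696 -0.67 4.223
vertex 0.949 -0.896 3.465
vertex 1.502 -0.815 4.079
endloop
endfacet
facet normal 0.043 -0.575 0.817
outer loop
vertex 0.696 -0.67 4.223
vertex 1.502 -0.815 4.079
vertex 1.273 -0.167 4.547
endloop
endfacet
facet normal -0.120 0.569 0.814
outer loop
vertex 0.578 0.152 4.221
vertex 1.273 -0.167 4.547
vertex 1.311 0.516 4.075
endloop
endfacet
facet normal -0.890 0.455 -0.041
outer loop
vertex 0.379 -0.298 3.552
vertex 0.578 0.152 4.221
vertex 0.758 0.435 3.461
endloop
endfacet
facet normal -0.572 -0.445 -0.689
outer loop
vertex 0.949 -0.896 3.465
vertex 0.379 -0.298 3.552
vertex 0.987 -0.213 2.993
endloop
endfacet
facet normal 0.394 -0.888 -0.237
outer loop
vertex 1.502 -0.815 4.079
vertex 0.949 -0.896 3.465
vertex 1.682 -0.532 3.319
endloop
endfacet
facet normal 0.673 -0.262 0.692
outer loop
vertex 1.273 -0.167 4.547
vertex 1.502 -0.815 4.079
vertex 1.881 -0.082 3.988
endloop
endfacet

endsolid


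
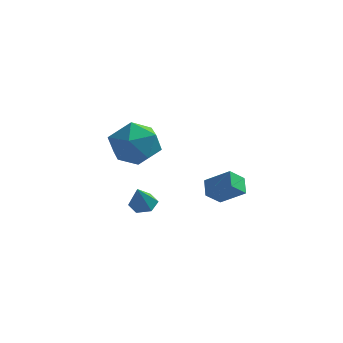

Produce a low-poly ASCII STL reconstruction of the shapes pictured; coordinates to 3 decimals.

solid 
facet normal -0.172 0.979 0.110
outer loop
vertex -2.06 4.215 -1.267
vertex -2.768 3.984 -0.314
vertex -1.584 4.174 -0.157
endloop
endfacet
facet normal 0.473 0.864 -0.171
outer loop
vertex -2.06 4.215 -1.267
vertex -1.584 4.174 -0.157
vertex -0.997 3.669 -1.085
endloop
endfacet
facet normal 0.388 0.496 -0.777
outer loop
vertex -2.06 4.215 -1.267
vertex -0.997 3.669 -1.085
vertex -1.819 3.166 -1.817
endloop
endfacet
facet normal -0.311 0.384 -0.869
outer loop
vertex -2.06 4.215 -1.267
vertex -1.819 3.166 -1.817
vertex -2.913 3.361 -1.34
endloop
endfacet
facet normal -0.656 0.683 -0.322
outer loop
vertex -2.06 4.215 -1.267
vertex -2.913 3.361 -1.34
vertex -2.768 3.984 -0.314
endloop
endfacet
facet normal 0.843 0.457 0.284
outer loop
vertex -0.997 3.669 -1.085
vertex -1.584 4.174 -0.157
vertex -1.047 3.099 -0.02
endloop
endfacet
facet normal -0.201 0.643 0.739
outer loop
vertex -1.584 4.174 -0.157
vertex -2.768 3.984 -0.314
vertex -2.141 3.294 0.457
endloop
endfacet
facet normal -0.986 0.162 0.041
outer loop
vertex -2.768 3.984 -0.314
vertex -2.913 3.361 -1.34
vertex -2.963 2.791 -0.275
endloop
endfacet
facet normal -0.426 -0.321 -0.846
outer loop
vertex -2.913 3.361 -1.34
vertex -1.819 3.166 -1.817
vertex -2.376 2.286 -1.203
endloop
endfacet
facet normal 0.704 -0.138 -0.696
outer loop
vertex -1.819 3.166 -1.817
vertex -0.997 3.669 -1.085
vertex -1.192 2.476 -1.046
endloop
endfacet
facet normal 0.311 -0.384 0.869
outer loop
vertex -1.9 2.245 -0.093
vertex -1.047 3.099 -0.02
vertex -2.141 3.294 0.457
endloop
endfacet
facet normal -0.388 -0.496 0.777
outer loop
vertex -1.9 2.245 -0.093
vertex -2.141 3.294 0.457
vertex -2.963 2.791 -0.275
endloop
endfacet
facet normal -0.473 -0.864 0.171
outer loop
vertex -1.9 2.245 -0.093
vertex -2.963 2.791 -0.275
vertex -2.376 2.286 -1.203
endloop
endfacet
facet normal 0.172 -0.979 -0.110
outer loop
vertex -1.9 2.245 -0.093
vertex -2.376 2.286 -1.203
vertex -1.192 2.476 -1.046
endloop
endfacet
facet normal 0.656 -0.683 0.322
outer loop
vertex -1.9 2.245 -0.093
vertex -1.192 2.476 -1.046
vertex -1.047 3.099 -0.02
endloop
endfacet
facet normal 0.426 0.321 0.846
outer loop
vertex -2.141 3.294 0.457
vertex -1.047 3.099 -0.02
vertex -1.584 4.174 -0.157
endloop
endfacet
facet normal -0.704 0.138 0.696
outer loop
vertex -2.963 2.791 -0.275
vertex -2.141 3.294 0.457
vertex -2.768 3.984 -0.314
endloop
endfacet
facet normal -0.843 -0.457 -0.284
outer loop
vertex -2.376 2.286 -1.203
vertex -2.963 2.791 -0.275
vertex -2.913 3.361 -1.34
endloop
endfacet
facet normal 0.201 -0.643 -0.739
outer loop
vertex -1.192 2.476 -1.046
vertex -2.376 2.286 -1.203
vertex -1.819 3.166 -1.817
endloop
endfacet
facet normal 0.986 -0.162 -0.041
outer loop
vertex -1.047 3.099 -0.02
vertex -1.192 2.476 -1.046
vertex -0.997 3.669 -1.085
endloop
endfacet
facet normal -0.830 0.067 -0.554
outer loop
vertex 2.073 -0.657 -1.125
vertex 1.831 0.002 -0.682
vertex 2.496 -0.12 -1.694
endloop
endfacet
facet normal 0.291 -0.794 -0.533
outer loop
vertex 3.509 -0.202 -1.018
vertex 2.073 -0.657 -1.125
vertex 2.496 -0.12 -1.694
endloop
endfacet
facet normal -0.830 0.069 -0.554
outer loop
vertex 2.496 -0.12 -1.694
vertex 1.831 0.002 -0.682
vertex 2.255 0.539 -1.251
endloop
endfacet
facet normal 0.476 0.604 -0.640
outer loop
vertex 2.255 0.539 -1.251
vertex 3.509 -0.202 -1.018
vertex 2.496 -0.12 -1.694
endloop
endfacet
facet normal -0.476 -0.604 0.639
outer loop
vertex 2.073 -0.657 -1.125
vertex 2.844 -0.08 -0.006
vertex 1.831 0.002 -0.682
endloop
endfacet
facet normal 0.291 -0.795 -0.533
outer loop
vertex 3.085 -0.739 -0.449
vertex 2.073 -0.657 -1.125
vertex 3.509 -0.202 -1.018
endloop
endfacet
facet normal -0.476 -0.604 0.639
outer loop
vertex 3.085 -0.739 -0.449
vertex 2.844 -0.08 -0.006
vertex 2.073 -0.657 -1.125
endloop
endfacet
facet normal -0.291 0.795 0.533
outer loop
vertex 1.831 0.002 -0.682
vertex 2.844 -0.08 -0.006
vertex 2.255 0.539 -1.251
endloop
endfacet
facet normal 0.476 0.604 -0.639
outer loop
vertex 3.267 0.457 -0.575
vertex 3.509 -0.202 -1.018
vertex 2.255 0.539 -1.251
endloop
endfacet
facet normal -0.292 0.794 0.533
outer loop
vertex 2.255 0.539 -1.251
vertex 2.844 -0.08 -0.006
vertex 3.267 0.457 -0.575
endloop
endfacet
facet normal 0.830 -0.068 0.554
outer loop
vertex 3.267 0.457 -0.575
vertex 3.085 -0.739 -0.449
vertex 3.509 -0.202 -1.018
endloop
endfacet
facet normal 0.830 -0.068 0.553
outer loop
vertex 2.844 -0.08 -0.006
vertex 3.085 -0.739 -0.449
vertex 3.267 0.457 -0.575
endloop
endfacet
facet normal 0.029 0.497 -0.867
outer loop
vertex 0.066 -1.006 -2.094
vertex -0.363 -0.662 -1.911
vertex 0.189 -0.516 -1.809
endloop
endfacet
facet normal 0.890 -0.374 0.259
outer loop
vertex 0.066 -1.006 -2.094
vertex 0.189 -0.516 -1.809
vertex -0.397 -1.258 -0.869
endloop
endfacet
facet normal 0.029 0.497 -0.867
outer loop
vertex 0.189 -0.516 -1.809
vertex -0.363 -0.662 -1.911
vertex -0.241 -0.172 -1.626
endloop
endfacet
facet normal 0.608 0.393 0.690
outer loop
vertex 0.189 -0.516 -1.809
vertex -0.241 -0.172 -1.626
vertex -0.397 -1.258 -0.869
endloop
endfacet
facet normal 0.029 0.497 -0.867
outer loop
vertex -0.241 -0.172 -1.626
vertex -0.363 -0.662 -1.911
vertex -0.793 -0.318 -1.728
endloop
endfacet
facet normal -0.293 0.575 0.764
outer loop
vertex -0.241 -0.172 -1.626
vertex -0.793 -0.318 -1.728
vertex -0.397 -1.258 -0.869
endloop
endfacet
facet normal 0.027 0.495 -0.868
outer loop
vertex -0.793 -0.318 -1.728
vertex -0.363 -0.662 -1.911
vertex -0.915 -0.809 -2.012
endloop
endfacet
facet normal -0.912 -0.010 0.409
outer loop
vertex -0.793 -0.318 -1.728
vertex -0.915 -0.809 -2.012
vertex -0.397 -1.258 -0.869
endloop
endfacet
facet normal 0.027 0.495 -0.868
outer loop
vertex -0.915 -0.809 -2.012
vertex -0.363 -0.662 -1.911
vertex -0.486 -1.153 -2.195
endloop
endfacet
facet normal -0.630 -0.776 -0.019
outer loop
vertex -0.915 -0.809 -2.012
vertex -0.486 -1.153 -2.195
vertex -0.397 -1.258 -0.869
endloop
endfacet
facet normal 0.027 0.495 -0.868
outer loop
vertex -0.486 -1.153 -2.195
vertex -0.363 -0.662 -1.911
vertex 0.066 -1.006 -2.094
endloop
endfacet
facet normal 0.272 -0.958 -0.094
outer loop
vertex -0.486 -1.153 -2.195
vertex 0.066 -1.006 -2.094
vertex -0.397 -1.258 -0.869
endloop
endfacet

endsolid


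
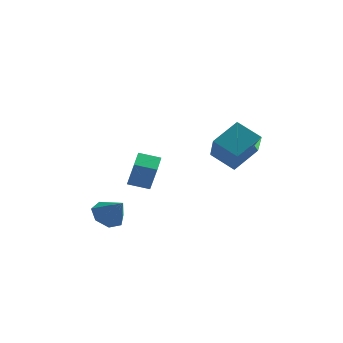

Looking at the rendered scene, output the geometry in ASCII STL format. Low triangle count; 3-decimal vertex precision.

solid 
facet normal -0.965 0.069 0.254
outer loop
vertex -2.414 0.264 -1.823
vertex -2.249 1.387 -1.502
vertex -2.78 0.752 -3.345
endloop
endfacet
facet normal -0.140 -0.952 -0.272
outer loop
vertex -1.671 0.673 -3.638
vertex -2.414 0.264 -1.823
vertex -2.78 0.752 -3.345
endloop
endfacet
facet normal -0.965 0.068 0.254
outer loop
vertex -2.78 0.752 -3.345
vertex -2.249 1.387 -1.502
vertex -2.616 1.875 -3.024
endloop
endfacet
facet normal -0.224 0.298 -0.928
outer loop
vertex -2.616 1.875 -3.024
vertex -1.671 0.673 -3.638
vertex -2.78 0.752 -3.345
endloop
endfacet
facet normal 0.224 -0.298 0.928
outer loop
vertex -2.414 0.264 -1.823
vertex -1.14 1.308 -1.795
vertex -2.249 1.387 -1.502
endloop
endfacet
facet normal -0.139 -0.952 -0.272
outer loop
vertex -1.304 0.185 -2.116
vertex -2.414 0.264 -1.823
vertex -1.671 0.673 -3.638
endloop
endfacet
facet normal 0.224 -0.298 0.928
outer loop
vertex -1.304 0.185 -2.116
vertex -1.14 1.308 -1.795
vertex -2.414 0.264 -1.823
endloop
endfacet
facet normal 0.140 0.952 0.272
outer loop
vertex -2.249 1.387 -1.502
vertex -1.14 1.308 -1.795
vertex -2.616 1.875 -3.024
endloop
endfacet
facet normal -0.224 0.298 -0.928
outer loop
vertex -1.506 1.796 -3.317
vertex -1.671 0.673 -3.638
vertex -2.616 1.875 -3.024
endloop
endfacet
facet normal 0.140 0.952 0.272
outer loop
vertex -2.616 1.875 -3.024
vertex -1.14 1.308 -1.795
vertex -1.506 1.796 -3.317
endloop
endfacet
facet normal 0.965 -0.069 -0.255
outer loop
vertex -1.506 1.796 -3.317
vertex -1.304 0.185 -2.116
vertex -1.671 0.673 -3.638
endloop
endfacet
facet normal 0.965 -0.068 -0.254
outer loop
vertex -1.14 1.308 -1.795
vertex -1.304 0.185 -2.116
vertex -1.506 1.796 -3.317
endloop
endfacet
facet normal -0.532 0.414 -0.739
outer loop
vertex -2.874 -1.215 -4.51
vertex -3.59 -1.704 -4.269
vertex -3.348 -0.885 -3.984
endloop
endfacet
facet normal 0.776 0.497 0.388
outer loop
vertex -2.874 -1.215 -4.51
vertex -3.348 -0.885 -3.984
vertex -2.83 -2.296 -3.211
endloop
endfacet
facet normal -0.532 0.414 -0.739
outer loop
vertex -3.348 -0.885 -3.984
vertex -3.59 -1.704 -4.269
vertex -4.004 -1.172 -3.673
endloop
endfacet
facet normal 0.169 0.521 0.837
outer loop
vertex -3.348 -0.885 -3.984
vertex -4.004 -1.172 -3.673
vertex -2.83 -2.296 -3.211
endloop
endfacet
facet normal -0.531 0.414 -0.739
outer loop
vertex -4.004 -1.172 -3.673
vertex -3.59 -1.704 -4.269
vertex -4.349 -1.859 -3.81
endloop
endfacet
facet normal -0.367 -0.001 0.930
outer loop
vertex -4.004 -1.172 -3.673
vertex -4.349 -1.859 -3.81
vertex -2.83 -2.296 -3.211
endloop
endfacet
facet normal -0.532 0.413 -0.739
outer loop
vertex -4.349 -1.859 -3.81
vertex -3.59 -1.704 -4.269
vertex -4.121 -2.43 -4.293
endloop
endfacet
facet normal -0.430 -0.677 0.597
outer loop
vertex -4.349 -1.859 -3.81
vertex -4.121 -2.43 -4.293
vertex -2.83 -2.296 -3.211
endloop
endfacet
facet normal -0.531 0.413 -0.740
outer loop
vertex -4.121 -2.43 -4.293
vertex -3.59 -1.704 -4.269
vertex -3.494 -2.454 -4.757
endloop
endfacet
facet normal 0.028 -0.996 0.090
outer loop
vertex -4.121 -2.43 -4.293
vertex -3.494 -2.454 -4.757
vertex -2.83 -2.296 -3.211
endloop
endfacet
facet normal -0.532 0.413 -0.739
outer loop
vertex -3.494 -2.454 -4.757
vertex -3.59 -1.704 -4.269
vertex -2.939 -1.913 -4.854
endloop
endfacet
facet normal 0.663 -0.718 -0.211
outer loop
vertex -3.494 -2.454 -4.757
vertex -2.939 -1.913 -4.854
vertex -2.83 -2.296 -3.211
endloop
endfacet
facet normal -0.531 0.414 -0.739
outer loop
vertex -2.939 -1.913 -4.854
vertex -3.59 -1.704 -4.269
vertex -2.874 -1.215 -4.51
endloop
endfacet
facet normal 0.995 -0.054 -0.079
outer loop
vertex -2.939 -1.913 -4.854
vertex -2.874 -1.215 -4.51
vertex -2.83 -2.296 -3.211
endloop
endfacet
facet normal -0.759 0.449 0.472
outer loop
vertex 2.448 -1.514 1.745
vertex 2.331 -0.252 0.356
vertex 1.333 -2.528 0.917
endloop
endfacet
facet normal 0.062 -0.671 0.739
outer loop
vertex 2.449 -3.188 0.224
vertex 2.448 -1.514 1.745
vertex 1.333 -2.528 0.917
endloop
endfacet
facet normal -0.759 0.449 0.472
outer loop
vertex 1.333 -2.528 0.917
vertex 2.331 -0.252 0.356
vertex 1.216 -1.267 -0.472
endloop
endfacet
facet normal -0.648 -0.590 -0.481
outer loop
vertex 1.216 -1.267 -0.472
vertex 2.449 -3.188 0.224
vertex 1.333 -2.528 0.917
endloop
endfacet
facet normal 0.648 0.590 0.482
outer loop
vertex 2.448 -1.514 1.745
vertex 3.447 -0.912 -0.337
vertex 2.331 -0.252 0.356
endloop
endfacet
facet normal 0.062 -0.671 0.739
outer loop
vertex 3.564 -2.173 1.052
vertex 2.448 -1.514 1.745
vertex 2.449 -3.188 0.224
endloop
endfacet
facet normal 0.648 0.590 0.482
outer loop
vertex 3.564 -2.173 1.052
vertex 3.447 -0.912 -0.337
vertex 2.448 -1.514 1.745
endloop
endfacet
facet normal -0.062 0.671 -0.739
outer loop
vertex 2.331 -0.252 0.356
vertex 3.447 -0.912 -0.337
vertex 1.216 -1.267 -0.472
endloop
endfacet
facet normal -0.648 -0.590 -0.482
outer loop
vertex 2.332 -1.926 -1.165
vertex 2.449 -3.188 0.224
vertex 1.216 -1.267 -0.472
endloop
endfacet
facet normal -0.062 0.671 -0.739
outer loop
vertex 1.216 -1.267 -0.472
vertex 3.447 -0.912 -0.337
vertex 2.332 -1.926 -1.165
endloop
endfacet
facet normal 0.759 -0.449 -0.472
outer loop
vertex 2.332 -1.926 -1.165
vertex 3.564 -2.173 1.052
vertex 2.449 -3.188 0.224
endloop
endfacet
facet normal 0.759 -0.449 -0.472
outer loop
vertex 3.447 -0.912 -0.337
vertex 3.564 -2.173 1.052
vertex 2.332 -1.926 -1.165
endloop
endfacet

endsolid


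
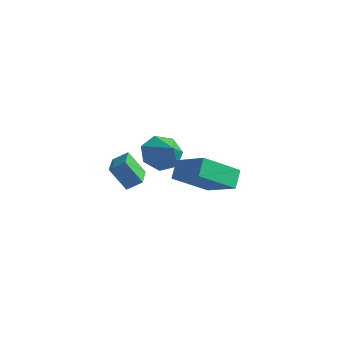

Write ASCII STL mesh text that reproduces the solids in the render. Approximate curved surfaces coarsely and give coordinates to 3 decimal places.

solid 
facet normal -0.347 0.539 0.768
outer loop
vertex 1.155 -0.23 4.462
vertex 2.932 -0.107 5.178
vertex 1.487 1.601 3.326
endloop
endfacet
facet normal -0.926 -0.064 -0.373
outer loop
vertex 1.868 1.007 2.482
vertex 1.155 -0.23 4.462
vertex 1.487 1.601 3.326
endloop
endfacet
facet normal -0.346 0.539 0.768
outer loop
vertex 1.487 1.601 3.326
vertex 2.932 -0.107 5.178
vertex 3.264 1.723 4.042
endloop
endfacet
facet normal 0.153 0.839 -0.522
outer loop
vertex 3.264 1.723 4.042
vertex 1.868 1.007 2.482
vertex 1.487 1.601 3.326
endloop
endfacet
facet normal -0.152 -0.839 0.522
outer loop
vertex 1.155 -0.23 4.462
vertex 3.313 -0.701 4.334
vertex 2.932 -0.107 5.178
endloop
endfacet
facet normal -0.926 -0.064 -0.373
outer loop
vertex 1.536 -0.823 3.618
vertex 1.155 -0.23 4.462
vertex 1.868 1.007 2.482
endloop
endfacet
facet normal -0.152 -0.840 0.521
outer loop
vertex 1.536 -0.823 3.618
vertex 3.313 -0.701 4.334
vertex 1.155 -0.23 4.462
endloop
endfacet
facet normal 0.926 0.064 0.373
outer loop
vertex 2.932 -0.107 5.178
vertex 3.313 -0.701 4.334
vertex 3.264 1.723 4.042
endloop
endfacet
facet normal 0.152 0.840 -0.521
outer loop
vertex 3.645 1.13 3.198
vertex 1.868 1.007 2.482
vertex 3.264 1.723 4.042
endloop
endfacet
facet normal 0.926 0.064 0.373
outer loop
vertex 3.264 1.723 4.042
vertex 3.313 -0.701 4.334
vertex 3.645 1.13 3.198
endloop
endfacet
facet normal 0.347 -0.539 -0.767
outer loop
vertex 3.645 1.13 3.198
vertex 1.536 -0.823 3.618
vertex 1.868 1.007 2.482
endloop
endfacet
facet normal 0.346 -0.539 -0.768
outer loop
vertex 3.313 -0.701 4.334
vertex 1.536 -0.823 3.618
vertex 3.645 1.13 3.198
endloop
endfacet
facet normal -0.834 0.175 -0.524
outer loop
vertex -2.011 1.215 2.331
vertex -2.464 1.693 3.212
vertex -1.865 2.154 2.413
endloop
endfacet
facet normal 0.900 -0.103 -0.424
outer loop
vertex -2.011 1.215 2.331
vertex -1.865 2.154 2.413
vertex -1.196 1.427 4.008
endloop
endfacet
facet normal -0.834 0.175 -0.524
outer loop
vertex -1.865 2.154 2.413
vertex -2.464 1.693 3.212
vertex -2.17 2.747 3.097
endloop
endfacet
facet normal 0.833 0.545 -0.101
outer loop
vertex -1.865 2.154 2.413
vertex -2.17 2.747 3.097
vertex -1.196 1.427 4.008
endloop
endfacet
facet normal -0.834 0.175 -0.524
outer loop
vertex -2.17 2.747 3.097
vertex -2.464 1.693 3.212
vertex -2.696 2.545 3.867
endloop
endfacet
facet normal 0.481 0.710 0.515
outer loop
vertex -2.17 2.747 3.097
vertex -2.696 2.545 3.867
vertex -1.196 1.427 4.008
endloop
endfacet
facet normal -0.834 0.175 -0.523
outer loop
vertex -2.696 2.545 3.867
vertex -2.464 1.693 3.212
vertex -3.047 1.702 4.145
endloop
endfacet
facet normal 0.111 0.269 0.957
outer loop
vertex -2.696 2.545 3.867
vertex -3.047 1.702 4.145
vertex -1.196 1.427 4.008
endloop
endfacet
facet normal -0.834 0.175 -0.523
outer loop
vertex -3.047 1.702 4.145
vertex -2.464 1.693 3.212
vertex -2.959 0.852 3.72
endloop
endfacet
facet normal -0.000 -0.447 0.894
outer loop
vertex -3.047 1.702 4.145
vertex -2.959 0.852 3.72
vertex -1.196 1.427 4.008
endloop
endfacet
facet normal -0.834 0.175 -0.523
outer loop
vertex -2.959 0.852 3.72
vertex -2.464 1.693 3.212
vertex -2.498 0.635 2.913
endloop
endfacet
facet normal 0.232 -0.898 0.374
outer loop
vertex -2.959 0.852 3.72
vertex -2.498 0.635 2.913
vertex -1.196 1.427 4.008
endloop
endfacet
facet normal -0.834 0.175 -0.524
outer loop
vertex -2.498 0.635 2.913
vertex -2.464 1.693 3.212
vertex -2.011 1.215 2.331
endloop
endfacet
facet normal 0.632 -0.745 -0.213
outer loop
vertex -2.498 0.635 2.913
vertex -2.011 1.215 2.331
vertex -1.196 1.427 4.008
endloop
endfacet
facet normal -0.537 -0.644 -0.545
outer loop
vertex -2.785 -1.153 2.772
vertex -4.064 -0.021 2.694
vertex -2.199 -0.579 1.516
endloop
endfacet
facet normal 0.748 -0.662 0.046
outer loop
vertex -1.716 0.001 2.006
vertex -2.785 -1.153 2.772
vertex -2.199 -0.579 1.516
endloop
endfacet
facet normal -0.537 -0.644 -0.545
outer loop
vertex -2.199 -0.579 1.516
vertex -4.064 -0.021 2.694
vertex -3.478 0.553 1.437
endloop
endfacet
facet normal 0.390 0.383 -0.837
outer loop
vertex -3.478 0.553 1.437
vertex -1.716 0.001 2.006
vertex -2.199 -0.579 1.516
endloop
endfacet
facet normal -0.390 -0.383 0.837
outer loop
vertex -2.785 -1.153 2.772
vertex -3.581 0.559 3.184
vertex -4.064 -0.021 2.694
endloop
endfacet
facet normal 0.748 -0.662 0.046
outer loop
vertex -2.302 -0.573 3.263
vertex -2.785 -1.153 2.772
vertex -1.716 0.001 2.006
endloop
endfacet
facet normal -0.391 -0.383 0.837
outer loop
vertex -2.302 -0.573 3.263
vertex -3.581 0.559 3.184
vertex -2.785 -1.153 2.772
endloop
endfacet
facet normal -0.748 0.662 -0.046
outer loop
vertex -4.064 -0.021 2.694
vertex -3.581 0.559 3.184
vertex -3.478 0.553 1.437
endloop
endfacet
facet normal 0.390 0.383 -0.837
outer loop
vertex -2.995 1.133 1.928
vertex -1.716 0.001 2.006
vertex -3.478 0.553 1.437
endloop
endfacet
facet normal -0.748 0.662 -0.046
outer loop
vertex -3.478 0.553 1.437
vertex -3.581 0.559 3.184
vertex -2.995 1.133 1.928
endloop
endfacet
facet normal 0.537 0.644 0.545
outer loop
vertex -2.995 1.133 1.928
vertex -2.302 -0.573 3.263
vertex -1.716 0.001 2.006
endloop
endfacet
facet normal 0.537 0.644 0.545
outer loop
vertex -3.581 0.559 3.184
vertex -2.302 -0.573 3.263
vertex -2.995 1.133 1.928
endloop
endfacet

endsolid


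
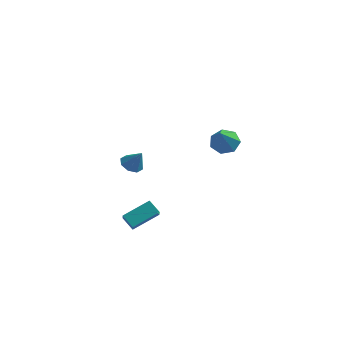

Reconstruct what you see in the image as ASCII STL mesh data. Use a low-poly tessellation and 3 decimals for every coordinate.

solid 
facet normal -0.519 0.070 -0.852
outer loop
vertex -2.562 0.915 -1.947
vertex -3.175 0.814 -1.582
vertex -2.784 1.388 -1.773
endloop
endfacet
facet normal 0.909 0.415 0.031
outer loop
vertex -2.562 0.915 -1.947
vertex -2.784 1.388 -1.773
vertex -2.525 0.726 -0.518
endloop
endfacet
facet normal -0.520 0.071 -0.851
outer loop
vertex -2.784 1.388 -1.773
vertex -3.175 0.814 -1.582
vertex -3.235 1.525 -1.486
endloop
endfacet
facet normal 0.463 0.820 0.337
outer loop
vertex -2.784 1.388 -1.773
vertex -3.235 1.525 -1.486
vertex -2.525 0.726 -0.518
endloop
endfacet
facet normal -0.520 0.071 -0.851
outer loop
vertex -3.235 1.525 -1.486
vertex -3.175 0.814 -1.582
vertex -3.65 1.246 -1.256
endloop
endfacet
facet normal -0.111 0.725 0.680
outer loop
vertex -3.235 1.525 -1.486
vertex -3.65 1.246 -1.256
vertex -2.525 0.726 -0.518
endloop
endfacet
facet normal -0.519 0.071 -0.851
outer loop
vertex -3.65 1.246 -1.256
vertex -3.175 0.814 -1.582
vertex -3.787 0.714 -1.217
endloop
endfacet
facet normal -0.477 0.186 0.859
outer loop
vertex -3.65 1.246 -1.256
vertex -3.787 0.714 -1.217
vertex -2.525 0.726 -0.518
endloop
endfacet
facet normal -0.519 0.071 -0.852
outer loop
vertex -3.787 0.714 -1.217
vertex -3.175 0.814 -1.582
vertex -3.565 0.24 -1.392
endloop
endfacet
facet normal -0.421 -0.481 0.769
outer loop
vertex -3.787 0.714 -1.217
vertex -3.565 0.24 -1.392
vertex -2.525 0.726 -0.518
endloop
endfacet
facet normal -0.520 0.071 -0.851
outer loop
vertex -3.565 0.24 -1.392
vertex -3.175 0.814 -1.582
vertex -3.115 0.103 -1.678
endloop
endfacet
facet normal 0.025 -0.886 0.463
outer loop
vertex -3.565 0.24 -1.392
vertex -3.115 0.103 -1.678
vertex -2.525 0.726 -0.518
endloop
endfacet
facet normal -0.520 0.071 -0.851
outer loop
vertex -3.115 0.103 -1.678
vertex -3.175 0.814 -1.582
vertex -2.7 0.383 -1.908
endloop
endfacet
facet normal 0.600 -0.791 0.120
outer loop
vertex -3.115 0.103 -1.678
vertex -2.7 0.383 -1.908
vertex -2.525 0.726 -0.518
endloop
endfacet
facet normal -0.519 0.072 -0.852
outer loop
vertex -2.7 0.383 -1.908
vertex -3.175 0.814 -1.582
vertex -2.562 0.915 -1.947
endloop
endfacet
facet normal 0.965 -0.255 -0.059
outer loop
vertex -2.7 0.383 -1.908
vertex -2.562 0.915 -1.947
vertex -2.525 0.726 -0.518
endloop
endfacet
facet normal -0.095 0.683 -0.725
outer loop
vertex 3.236 -0.654 3.183
vertex 2.86 -1.217 2.702
vertex 2.519 -0.689 3.244
endloop
endfacet
facet normal 0.053 0.457 0.888
outer loop
vertex 3.236 -0.654 3.183
vertex 2.519 -0.689 3.244
vertex 3.06 -2.643 4.218
endloop
endfacet
facet normal -0.096 0.682 -0.725
outer loop
vertex 2.519 -0.689 3.244
vertex 2.86 -1.217 2.702
vertex 2.059 -1.121 2.898
endloop
endfacet
facet normal -0.686 0.163 0.709
outer loop
vertex 2.519 -0.689 3.244
vertex 2.059 -1.121 2.898
vertex 3.06 -2.643 4.218
endloop
endfacet
facet normal -0.096 0.682 -0.725
outer loop
vertex 2.059 -1.121 2.898
vertex 2.86 -1.217 2.702
vertex 2.202 -1.626 2.404
endloop
endfacet
facet normal -0.886 -0.427 0.180
outer loop
vertex 2.059 -1.121 2.898
vertex 2.202 -1.626 2.404
vertex 3.06 -2.643 4.218
endloop
endfacet
facet normal -0.095 0.682 -0.725
outer loop
vertex 2.202 -1.626 2.404
vertex 2.86 -1.217 2.702
vertex 2.841 -1.823 2.135
endloop
endfacet
facet normal -0.394 -0.869 -0.300
outer loop
vertex 2.202 -1.626 2.404
vertex 2.841 -1.823 2.135
vertex 3.06 -2.643 4.218
endloop
endfacet
facet normal -0.096 0.682 -0.725
outer loop
vertex 2.841 -1.823 2.135
vertex 2.86 -1.217 2.702
vertex 3.494 -1.563 2.293
endloop
endfacet
facet normal 0.420 -0.829 -0.370
outer loop
vertex 2.841 -1.823 2.135
vertex 3.494 -1.563 2.293
vertex 3.06 -2.643 4.218
endloop
endfacet
facet normal -0.095 0.682 -0.725
outer loop
vertex 3.494 -1.563 2.293
vertex 2.86 -1.217 2.702
vertex 3.67 -1.043 2.759
endloop
endfacet
facet normal 0.941 -0.338 0.022
outer loop
vertex 3.494 -1.563 2.293
vertex 3.67 -1.043 2.759
vertex 3.06 -2.643 4.218
endloop
endfacet
facet normal -0.096 0.683 -0.724
outer loop
vertex 3.67 -1.043 2.759
vertex 2.86 -1.217 2.702
vertex 3.236 -0.654 3.183
endloop
endfacet
facet normal 0.779 0.234 0.582
outer loop
vertex 3.67 -1.043 2.759
vertex 3.236 -0.654 3.183
vertex 3.06 -2.643 4.218
endloop
endfacet
facet normal -0.620 -0.679 -0.392
outer loop
vertex -2.428 -2.456 -3.532
vertex -2.672 -1.856 -4.185
vertex -1.734 -2.773 -4.081
endloop
endfacet
facet normal 0.265 -0.652 0.711
outer loop
vertex -0.648 -1.584 -3.395
vertex -2.428 -2.456 -3.532
vertex -1.734 -2.773 -4.081
endloop
endfacet
facet normal -0.621 -0.679 -0.392
outer loop
vertex -1.734 -2.773 -4.081
vertex -2.672 -1.856 -4.185
vertex -1.978 -2.173 -4.735
endloop
endfacet
facet normal 0.738 -0.337 -0.585
outer loop
vertex -1.978 -2.173 -4.735
vertex -0.648 -1.584 -3.395
vertex -1.734 -2.773 -4.081
endloop
endfacet
facet normal -0.738 0.337 0.585
outer loop
vertex -2.428 -2.456 -3.532
vertex -1.586 -0.667 -3.499
vertex -2.672 -1.856 -4.185
endloop
endfacet
facet normal 0.265 -0.652 0.710
outer loop
vertex -1.342 -1.267 -2.845
vertex -2.428 -2.456 -3.532
vertex -0.648 -1.584 -3.395
endloop
endfacet
facet normal -0.738 0.337 0.584
outer loop
vertex -1.342 -1.267 -2.845
vertex -1.586 -0.667 -3.499
vertex -2.428 -2.456 -3.532
endloop
endfacet
facet normal -0.265 0.652 -0.710
outer loop
vertex -2.672 -1.856 -4.185
vertex -1.586 -0.667 -3.499
vertex -1.978 -2.173 -4.735
endloop
endfacet
facet normal 0.738 -0.336 -0.585
outer loop
vertex -0.892 -0.984 -4.048
vertex -0.648 -1.584 -3.395
vertex -1.978 -2.173 -4.735
endloop
endfacet
facet normal -0.264 0.652 -0.711
outer loop
vertex -1.978 -2.173 -4.735
vertex -1.586 -0.667 -3.499
vertex -0.892 -0.984 -4.048
endloop
endfacet
facet normal 0.621 0.679 0.392
outer loop
vertex -0.892 -0.984 -4.048
vertex -1.342 -1.267 -2.845
vertex -0.648 -1.584 -3.395
endloop
endfacet
facet normal 0.620 0.679 0.392
outer loop
vertex -1.586 -0.667 -3.499
vertex -1.342 -1.267 -2.845
vertex -0.892 -0.984 -4.048
endloop
endfacet

endsolid


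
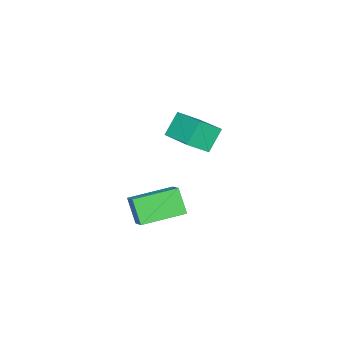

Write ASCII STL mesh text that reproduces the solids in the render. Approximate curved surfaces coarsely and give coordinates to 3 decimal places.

solid 
facet normal -0.639 0.496 -0.588
outer loop
vertex -3.862 1.892 -1.421
vertex -2.964 3.661 -0.904
vertex -2.945 1.753 -2.536
endloop
endfacet
facet normal -0.437 -0.863 -0.252
outer loop
vertex -2.076 1.079 -1.736
vertex -3.862 1.892 -1.421
vertex -2.945 1.753 -2.536
endloop
endfacet
facet normal -0.639 0.496 -0.588
outer loop
vertex -2.945 1.753 -2.536
vertex -2.964 3.661 -0.904
vertex -2.048 3.522 -2.018
endloop
endfacet
facet normal 0.633 -0.096 -0.768
outer loop
vertex -2.048 3.522 -2.018
vertex -2.076 1.079 -1.736
vertex -2.945 1.753 -2.536
endloop
endfacet
facet normal -0.633 0.097 0.768
outer loop
vertex -3.862 1.892 -1.421
vertex -2.095 2.987 -0.104
vertex -2.964 3.661 -0.904
endloop
endfacet
facet normal -0.437 -0.863 -0.252
outer loop
vertex -2.992 1.218 -0.622
vertex -3.862 1.892 -1.421
vertex -2.076 1.079 -1.736
endloop
endfacet
facet normal -0.632 0.095 0.769
outer loop
vertex -2.992 1.218 -0.622
vertex -2.095 2.987 -0.104
vertex -3.862 1.892 -1.421
endloop
endfacet
facet normal 0.437 0.863 0.252
outer loop
vertex -2.964 3.661 -0.904
vertex -2.095 2.987 -0.104
vertex -2.048 3.522 -2.018
endloop
endfacet
facet normal 0.632 -0.096 -0.769
outer loop
vertex -1.178 2.848 -1.219
vertex -2.076 1.079 -1.736
vertex -2.048 3.522 -2.018
endloop
endfacet
facet normal 0.437 0.863 0.252
outer loop
vertex -2.048 3.522 -2.018
vertex -2.095 2.987 -0.104
vertex -1.178 2.848 -1.219
endloop
endfacet
facet normal 0.639 -0.496 0.588
outer loop
vertex -1.178 2.848 -1.219
vertex -2.992 1.218 -0.622
vertex -2.076 1.079 -1.736
endloop
endfacet
facet normal 0.639 -0.496 0.588
outer loop
vertex -2.095 2.987 -0.104
vertex -2.992 1.218 -0.622
vertex -1.178 2.848 -1.219
endloop
endfacet
facet normal -0.779 0.618 0.103
outer loop
vertex 1.718 4.207 -1.867
vertex 2.102 4.893 -3.074
vertex 1.066 3.488 -2.483
endloop
endfacet
facet normal -0.267 -0.476 0.838
outer loop
vertex 2.758 2.147 -2.706
vertex 1.718 4.207 -1.867
vertex 1.066 3.488 -2.483
endloop
endfacet
facet normal -0.779 0.618 0.103
outer loop
vertex 1.066 3.488 -2.483
vertex 2.102 4.893 -3.074
vertex 1.45 4.173 -3.69
endloop
endfacet
facet normal -0.567 -0.626 -0.536
outer loop
vertex 1.45 4.173 -3.69
vertex 2.758 2.147 -2.706
vertex 1.066 3.488 -2.483
endloop
endfacet
facet normal 0.567 0.626 0.536
outer loop
vertex 1.718 4.207 -1.867
vertex 3.794 3.552 -3.297
vertex 2.102 4.893 -3.074
endloop
endfacet
facet normal -0.266 -0.476 0.838
outer loop
vertex 3.41 2.867 -2.09
vertex 1.718 4.207 -1.867
vertex 2.758 2.147 -2.706
endloop
endfacet
facet normal 0.567 0.626 0.536
outer loop
vertex 3.41 2.867 -2.09
vertex 3.794 3.552 -3.297
vertex 1.718 4.207 -1.867
endloop
endfacet
facet normal 0.267 0.476 -0.838
outer loop
vertex 2.102 4.893 -3.074
vertex 3.794 3.552 -3.297
vertex 1.45 4.173 -3.69
endloop
endfacet
facet normal -0.566 -0.626 -0.536
outer loop
vertex 3.142 2.833 -3.913
vertex 2.758 2.147 -2.706
vertex 1.45 4.173 -3.69
endloop
endfacet
facet normal 0.267 0.476 -0.838
outer loop
vertex 1.45 4.173 -3.69
vertex 3.794 3.552 -3.297
vertex 3.142 2.833 -3.913
endloop
endfacet
facet normal 0.780 -0.618 -0.103
outer loop
vertex 3.142 2.833 -3.913
vertex 3.41 2.867 -2.09
vertex 2.758 2.147 -2.706
endloop
endfacet
facet normal 0.779 -0.618 -0.103
outer loop
vertex 3.794 3.552 -3.297
vertex 3.41 2.867 -2.09
vertex 3.142 2.833 -3.913
endloop
endfacet

endsolid


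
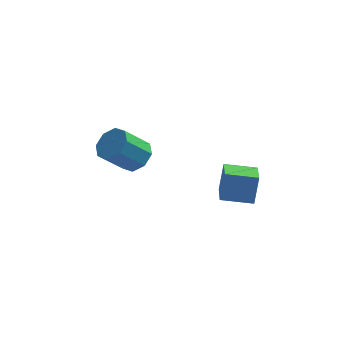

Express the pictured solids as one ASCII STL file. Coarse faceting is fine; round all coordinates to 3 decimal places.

solid 
facet normal 0.604 0.330 -0.726
outer loop
vertex -1.793 3.476 2.694
vertex -2.341 3.177 2.102
vertex -2.245 3.922 2.521
endloop
endfacet
facet normal 0.405 0.657 0.636
outer loop
vertex -1.793 3.476 2.694
vertex -2.245 3.922 2.521
vertex -2.772 2.942 3.87
endloop
endfacet
facet normal 0.404 0.658 0.636
outer loop
vertex -2.772 2.942 3.87
vertex -2.245 3.922 2.521
vertex -3.224 3.388 3.696
endloop
endfacet
facet normal -0.605 -0.330 0.725
outer loop
vertex -2.772 2.942 3.87
vertex -3.224 3.388 3.696
vertex -3.319 2.643 3.278
endloop
endfacet
facet normal 0.605 0.330 -0.725
outer loop
vertex -2.245 3.922 2.521
vertex -2.341 3.177 2.102
vertex -2.753 3.932 2.102
endloop
endfacet
facet normal -0.199 0.944 0.263
outer loop
vertex -2.245 3.922 2.521
vertex -2.753 3.932 2.102
vertex -3.224 3.388 3.696
endloop
endfacet
facet normal -0.200 0.944 0.263
outer loop
vertex -3.224 3.388 3.696
vertex -2.753 3.932 2.102
vertex -3.732 3.397 3.278
endloop
endfacet
facet normal -0.603 -0.330 0.726
outer loop
vertex -3.224 3.388 3.696
vertex -3.732 3.397 3.278
vertex -3.319 2.643 3.278
endloop
endfacet
facet normal 0.603 0.329 -0.726
outer loop
vertex -2.753 3.932 2.102
vertex -2.341 3.177 2.102
vertex -3.02 3.499 1.684
endloop
endfacet
facet normal -0.687 0.678 -0.263
outer loop
vertex -2.753 3.932 2.102
vertex -3.02 3.499 1.684
vertex -3.732 3.397 3.278
endloop
endfacet
facet normal -0.686 0.678 -0.263
outer loop
vertex -3.732 3.397 3.278
vertex -3.02 3.499 1.684
vertex -3.998 2.965 2.859
endloop
endfacet
facet normal -0.604 -0.331 0.725
outer loop
vertex -3.732 3.397 3.278
vertex -3.998 2.965 2.859
vertex -3.319 2.643 3.278
endloop
endfacet
facet normal 0.604 0.331 -0.725
outer loop
vertex -3.02 3.499 1.684
vertex -2.341 3.177 2.102
vertex -2.888 2.878 1.51
endloop
endfacet
facet normal -0.772 0.014 -0.636
outer loop
vertex -3.02 3.499 1.684
vertex -2.888 2.878 1.51
vertex -3.998 2.965 2.859
endloop
endfacet
facet normal -0.772 0.014 -0.636
outer loop
vertex -3.998 2.965 2.859
vertex -2.888 2.878 1.51
vertex -3.867 2.344 2.686
endloop
endfacet
facet normal -0.604 -0.330 0.726
outer loop
vertex -3.998 2.965 2.859
vertex -3.867 2.344 2.686
vertex -3.319 2.643 3.278
endloop
endfacet
facet normal 0.605 0.330 -0.725
outer loop
vertex -2.888 2.878 1.51
vertex -2.341 3.177 2.102
vertex -2.436 2.432 1.684
endloop
endfacet
facet normal -0.404 -0.658 -0.635
outer loop
vertex -2.888 2.878 1.51
vertex -2.436 2.432 1.684
vertex -3.867 2.344 2.686
endloop
endfacet
facet normal -0.405 -0.657 -0.636
outer loop
vertex -3.867 2.344 2.686
vertex -2.436 2.432 1.684
vertex -3.415 1.898 2.859
endloop
endfacet
facet normal -0.604 -0.330 0.726
outer loop
vertex -3.867 2.344 2.686
vertex -3.415 1.898 2.859
vertex -3.319 2.643 3.278
endloop
endfacet
facet normal 0.603 0.330 -0.726
outer loop
vertex -2.436 2.432 1.684
vertex -2.341 3.177 2.102
vertex -1.928 2.423 2.102
endloop
endfacet
facet normal 0.200 -0.944 -0.263
outer loop
vertex -2.436 2.432 1.684
vertex -1.928 2.423 2.102
vertex -3.415 1.898 2.859
endloop
endfacet
facet normal 0.199 -0.944 -0.264
outer loop
vertex -3.415 1.898 2.859
vertex -1.928 2.423 2.102
vertex -2.907 1.888 3.278
endloop
endfacet
facet normal -0.605 -0.330 0.725
outer loop
vertex -3.415 1.898 2.859
vertex -2.907 1.888 3.278
vertex -3.319 2.643 3.278
endloop
endfacet
facet normal 0.604 0.331 -0.725
outer loop
vertex -1.928 2.423 2.102
vertex -2.341 3.177 2.102
vertex -1.662 2.855 2.521
endloop
endfacet
facet normal 0.686 -0.678 0.263
outer loop
vertex -1.928 2.423 2.102
vertex -1.662 2.855 2.521
vertex -2.907 1.888 3.278
endloop
endfacet
facet normal 0.687 -0.678 0.263
outer loop
vertex -2.907 1.888 3.278
vertex -1.662 2.855 2.521
vertex -2.64 2.321 3.696
endloop
endfacet
facet normal -0.603 -0.329 0.726
outer loop
vertex -2.907 1.888 3.278
vertex -2.64 2.321 3.696
vertex -3.319 2.643 3.278
endloop
endfacet
facet normal 0.604 0.330 -0.726
outer loop
vertex -1.662 2.855 2.521
vertex -2.341 3.177 2.102
vertex -1.793 3.476 2.694
endloop
endfacet
facet normal 0.772 -0.014 0.636
outer loop
vertex -1.662 2.855 2.521
vertex -1.793 3.476 2.694
vertex -2.64 2.321 3.696
endloop
endfacet
facet normal 0.772 -0.014 0.636
outer loop
vertex -2.64 2.321 3.696
vertex -1.793 3.476 2.694
vertex -2.772 2.942 3.87
endloop
endfacet
facet normal -0.604 -0.331 0.725
outer loop
vertex -2.64 2.321 3.696
vertex -2.772 2.942 3.87
vertex -3.319 2.643 3.278
endloop
endfacet
facet normal -0.990 -0.031 0.138
outer loop
vertex 1.487 -0.151 3.822
vertex 1.39 1.142 3.411
vertex 1.324 -0.565 2.558
endloop
endfacet
facet normal 0.072 -0.951 0.302
outer loop
vertex 2.69 -0.522 2.369
vertex 1.487 -0.151 3.822
vertex 1.324 -0.565 2.558
endloop
endfacet
facet normal -0.990 -0.031 0.138
outer loop
vertex 1.324 -0.565 2.558
vertex 1.39 1.142 3.411
vertex 1.227 0.728 2.147
endloop
endfacet
facet normal -0.121 -0.309 -0.943
outer loop
vertex 1.227 0.728 2.147
vertex 2.69 -0.522 2.369
vertex 1.324 -0.565 2.558
endloop
endfacet
facet normal 0.121 0.309 0.943
outer loop
vertex 1.487 -0.151 3.822
vertex 2.756 1.185 3.222
vertex 1.39 1.142 3.411
endloop
endfacet
facet normal 0.072 -0.951 0.302
outer loop
vertex 2.853 -0.108 3.633
vertex 1.487 -0.151 3.822
vertex 2.69 -0.522 2.369
endloop
endfacet
facet normal 0.121 0.309 0.943
outer loop
vertex 2.853 -0.108 3.633
vertex 2.756 1.185 3.222
vertex 1.487 -0.151 3.822
endloop
endfacet
facet normal -0.072 0.951 -0.302
outer loop
vertex 1.39 1.142 3.411
vertex 2.756 1.185 3.222
vertex 1.227 0.728 2.147
endloop
endfacet
facet normal -0.121 -0.309 -0.943
outer loop
vertex 2.593 0.771 1.958
vertex 2.69 -0.522 2.369
vertex 1.227 0.728 2.147
endloop
endfacet
facet normal -0.072 0.951 -0.302
outer loop
vertex 1.227 0.728 2.147
vertex 2.756 1.185 3.222
vertex 2.593 0.771 1.958
endloop
endfacet
facet normal 0.990 0.031 -0.138
outer loop
vertex 2.593 0.771 1.958
vertex 2.853 -0.108 3.633
vertex 2.69 -0.522 2.369
endloop
endfacet
facet normal 0.990 0.031 -0.138
outer loop
vertex 2.756 1.185 3.222
vertex 2.853 -0.108 3.633
vertex 2.593 0.771 1.958
endloop
endfacet

endsolid
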